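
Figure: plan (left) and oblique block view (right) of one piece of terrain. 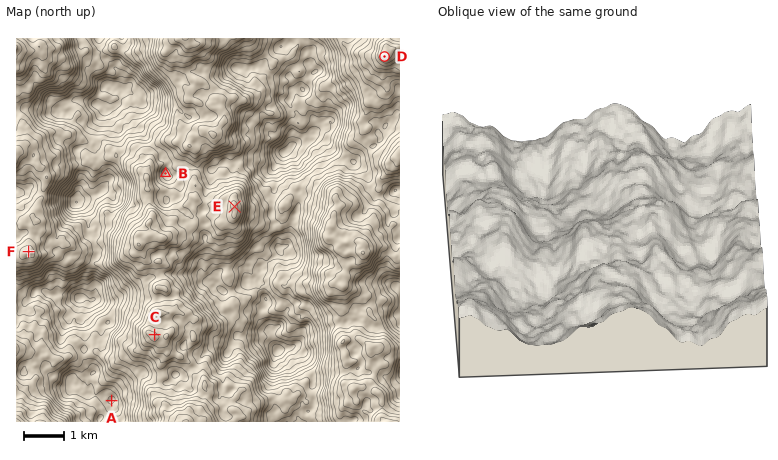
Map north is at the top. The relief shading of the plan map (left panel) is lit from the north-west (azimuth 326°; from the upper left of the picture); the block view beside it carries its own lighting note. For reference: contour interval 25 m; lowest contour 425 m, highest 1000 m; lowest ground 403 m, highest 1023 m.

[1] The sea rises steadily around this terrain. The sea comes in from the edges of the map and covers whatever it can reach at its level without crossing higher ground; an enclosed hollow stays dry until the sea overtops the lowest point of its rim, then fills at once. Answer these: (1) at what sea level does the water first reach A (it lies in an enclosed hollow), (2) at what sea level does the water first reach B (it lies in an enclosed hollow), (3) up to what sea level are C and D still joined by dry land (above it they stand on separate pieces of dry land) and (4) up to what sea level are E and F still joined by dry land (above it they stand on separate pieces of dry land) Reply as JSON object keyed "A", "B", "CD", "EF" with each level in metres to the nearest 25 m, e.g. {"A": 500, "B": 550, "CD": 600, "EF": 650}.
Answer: {"A": 550, "B": 725, "CD": 650, "EF": 625}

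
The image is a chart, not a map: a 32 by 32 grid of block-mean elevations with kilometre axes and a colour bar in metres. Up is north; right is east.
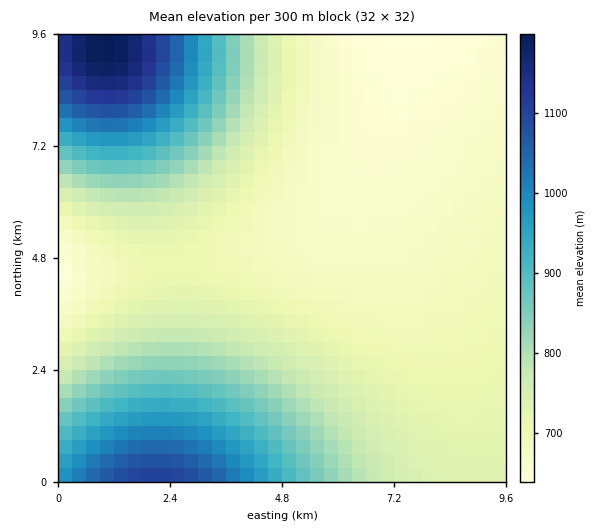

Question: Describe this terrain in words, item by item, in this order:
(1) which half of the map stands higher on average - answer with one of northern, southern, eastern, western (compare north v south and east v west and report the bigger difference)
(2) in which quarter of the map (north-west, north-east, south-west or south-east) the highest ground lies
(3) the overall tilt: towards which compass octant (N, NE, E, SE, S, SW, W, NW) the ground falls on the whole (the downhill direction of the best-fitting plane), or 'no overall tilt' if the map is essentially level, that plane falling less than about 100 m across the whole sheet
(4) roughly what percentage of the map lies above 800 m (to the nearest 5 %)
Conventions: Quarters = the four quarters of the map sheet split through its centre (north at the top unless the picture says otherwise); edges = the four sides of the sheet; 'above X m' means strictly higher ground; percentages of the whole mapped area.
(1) The western half stands higher on average than the eastern half.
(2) The highest ground is in the north-west quarter.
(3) The general tilt is down to the east (the land rises towards the west).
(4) About 30 % of the map lies above 800 m.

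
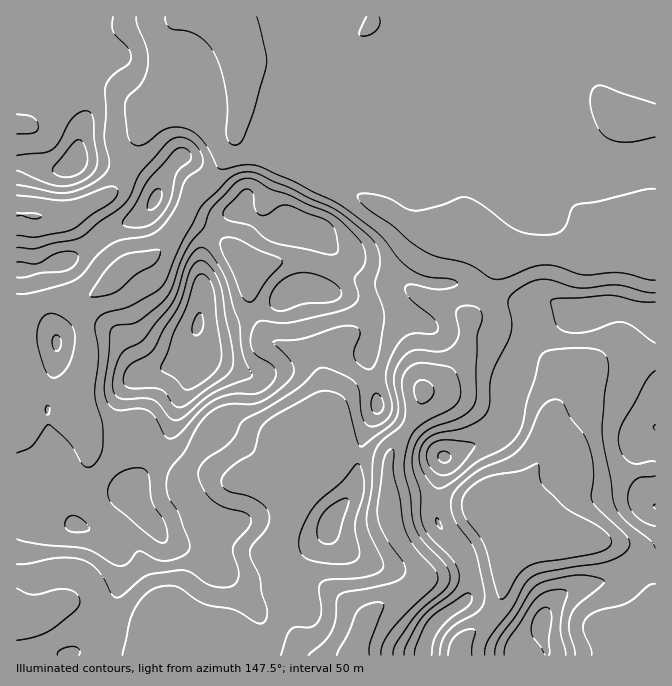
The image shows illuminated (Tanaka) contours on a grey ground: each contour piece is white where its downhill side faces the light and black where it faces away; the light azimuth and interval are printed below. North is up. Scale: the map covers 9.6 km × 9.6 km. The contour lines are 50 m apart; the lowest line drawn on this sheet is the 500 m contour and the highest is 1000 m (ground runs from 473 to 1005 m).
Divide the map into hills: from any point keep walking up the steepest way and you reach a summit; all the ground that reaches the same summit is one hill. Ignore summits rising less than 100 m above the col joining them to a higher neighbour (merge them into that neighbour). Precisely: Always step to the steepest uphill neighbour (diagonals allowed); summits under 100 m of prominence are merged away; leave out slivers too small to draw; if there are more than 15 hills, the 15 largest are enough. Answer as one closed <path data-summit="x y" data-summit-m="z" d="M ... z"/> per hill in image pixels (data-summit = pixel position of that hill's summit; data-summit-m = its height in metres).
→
<path data-summit="199 323" data-summit-m="1005" d="M655 16l-435 0 0 12-11-9-12-1-17 0-4 4-8 53 0 23 14 8 22 5 31 2 5-4 1 4-7 27-18 33-22 20-20 39-20 24-29 10-18 20-25 15-17-2-21 2-17 8-11 9 1 338 339-1 3-17 10-23 8-7 35-17 9-11 0-6-7-14-16-22-7-14-3-32 1-37 25-37 7-15 2-11 19-11 16-18 8-18 2-27 13-13 8-17 7-23 11-1 25-8 27 0 16 5 17 0 40-15 17-17 7-2z"/><path data-summit="444 457" data-summit-m="807" d="M655 228l-6 1-17 17-40 15-17 0-16-5-27 0-25 8-10 0-8 24-8 17-13 13-2 27-8 18-16 18-19 11-5 20-9 15-16 21-5 14 0 30 2 11 14-4 23-1 57 6 8 4 23 21 90 12 24 8 15 18 7 13 3 14 0 22 2-1z"/><path data-summit="542 622" data-summit-m="819" d="M427 498l-23 1-15 4 0 14 5 15 20 28 7 14 0 6-9 11-35 17-8 7-13 33 1 8 243 0 1-24 4-6 4-2 25 2 20-12 0-20-3-14-7-13-15-18-24-8-90-12-27-23z"/><path data-summit="75 162" data-summit-m="881" d="M219 16l-202 0-1 197 11 3 33 0 20-7 32-16 12-20 12-33 15-23 17-17 0-25 8-53 4-4 17 0 12 1 11 9z"/><path data-summit="155 198" data-summit-m="860" d="M170 99l-19 18-7 10-11 20-9 26-12 20-32 16-20 7-44-1 1 103 10-9 17-8 8-2 30 2 25-15 18-20 29-10 20-24 20-39 22-20 18-33 7-30-6 3-31-2-22-5z"/>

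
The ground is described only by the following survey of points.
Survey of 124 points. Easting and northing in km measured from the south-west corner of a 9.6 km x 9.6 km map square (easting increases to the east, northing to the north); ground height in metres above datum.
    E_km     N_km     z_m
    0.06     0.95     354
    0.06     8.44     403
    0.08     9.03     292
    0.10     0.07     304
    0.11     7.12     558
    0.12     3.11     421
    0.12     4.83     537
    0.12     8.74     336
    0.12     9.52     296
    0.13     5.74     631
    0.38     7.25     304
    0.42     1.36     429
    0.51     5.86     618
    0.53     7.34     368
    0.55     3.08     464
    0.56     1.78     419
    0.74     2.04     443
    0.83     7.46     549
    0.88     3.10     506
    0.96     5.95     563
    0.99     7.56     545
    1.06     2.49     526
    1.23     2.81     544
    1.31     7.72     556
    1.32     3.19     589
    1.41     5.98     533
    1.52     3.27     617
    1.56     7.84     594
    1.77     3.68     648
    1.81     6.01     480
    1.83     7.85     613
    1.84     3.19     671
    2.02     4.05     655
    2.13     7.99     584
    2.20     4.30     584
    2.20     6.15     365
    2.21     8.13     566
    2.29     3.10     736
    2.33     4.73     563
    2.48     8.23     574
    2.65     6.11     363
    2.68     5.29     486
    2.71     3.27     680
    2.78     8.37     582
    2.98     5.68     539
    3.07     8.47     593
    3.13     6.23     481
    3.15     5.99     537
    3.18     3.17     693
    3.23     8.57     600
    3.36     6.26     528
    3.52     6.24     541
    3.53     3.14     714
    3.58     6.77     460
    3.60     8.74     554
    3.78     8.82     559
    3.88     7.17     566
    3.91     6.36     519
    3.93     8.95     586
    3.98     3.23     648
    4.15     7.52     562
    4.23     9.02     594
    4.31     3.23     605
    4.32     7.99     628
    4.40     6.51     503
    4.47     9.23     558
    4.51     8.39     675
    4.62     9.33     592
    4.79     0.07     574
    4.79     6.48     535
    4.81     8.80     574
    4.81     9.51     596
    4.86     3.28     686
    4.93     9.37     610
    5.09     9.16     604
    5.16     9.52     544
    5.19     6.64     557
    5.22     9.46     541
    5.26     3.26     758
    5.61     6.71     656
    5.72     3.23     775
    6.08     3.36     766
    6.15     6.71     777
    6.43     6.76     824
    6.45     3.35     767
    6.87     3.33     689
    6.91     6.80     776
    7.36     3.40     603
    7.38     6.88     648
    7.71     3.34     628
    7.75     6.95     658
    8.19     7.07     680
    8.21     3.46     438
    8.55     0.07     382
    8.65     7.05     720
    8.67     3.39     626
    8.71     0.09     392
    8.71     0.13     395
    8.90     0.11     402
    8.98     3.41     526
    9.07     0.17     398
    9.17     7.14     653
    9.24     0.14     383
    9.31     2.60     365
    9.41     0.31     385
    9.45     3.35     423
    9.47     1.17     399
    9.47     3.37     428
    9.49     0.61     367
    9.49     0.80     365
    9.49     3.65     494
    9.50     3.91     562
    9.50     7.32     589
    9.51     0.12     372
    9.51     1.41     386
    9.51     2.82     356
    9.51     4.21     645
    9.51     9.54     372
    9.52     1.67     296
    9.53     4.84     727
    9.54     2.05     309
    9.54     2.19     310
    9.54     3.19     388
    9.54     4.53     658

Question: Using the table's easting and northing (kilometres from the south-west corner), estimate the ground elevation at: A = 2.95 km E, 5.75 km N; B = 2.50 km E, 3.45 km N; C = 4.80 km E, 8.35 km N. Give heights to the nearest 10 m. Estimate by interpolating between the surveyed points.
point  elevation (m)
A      540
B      640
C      620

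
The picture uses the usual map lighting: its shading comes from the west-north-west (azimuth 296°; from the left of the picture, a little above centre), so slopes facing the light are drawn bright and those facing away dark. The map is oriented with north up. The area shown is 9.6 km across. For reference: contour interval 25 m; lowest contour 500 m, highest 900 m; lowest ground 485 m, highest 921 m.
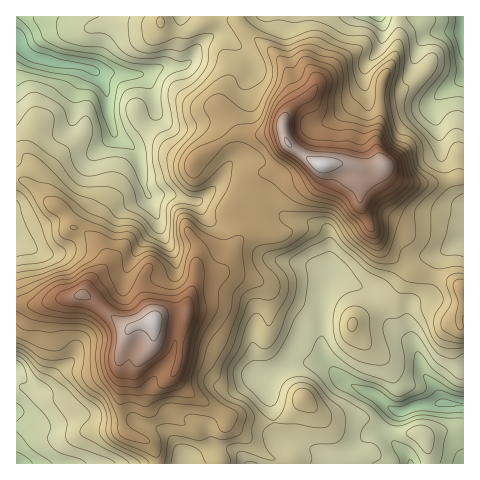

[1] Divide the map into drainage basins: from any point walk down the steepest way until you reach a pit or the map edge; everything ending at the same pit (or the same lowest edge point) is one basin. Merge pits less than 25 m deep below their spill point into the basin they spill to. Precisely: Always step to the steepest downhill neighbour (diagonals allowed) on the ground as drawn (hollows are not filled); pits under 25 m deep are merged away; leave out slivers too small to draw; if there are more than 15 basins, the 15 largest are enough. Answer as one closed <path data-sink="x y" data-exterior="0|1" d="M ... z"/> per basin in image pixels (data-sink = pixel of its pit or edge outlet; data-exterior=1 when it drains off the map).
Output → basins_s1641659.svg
<path data-sink="17 40" data-exterior="1" d="M237 16l-221 1 0 163 12 3 21 20 12 5 12 19 10 4 16 13 7 12 0 7-15 17-9 14 45 34 26-5 6-7 6-2 21-1 0-7 10-32 22-1 8-7 5-9 10-25-6-22 7-7 7-18 9-10 20-5 12-18 1-5-7-11-1-14 5-11 13-12-6-8-6-17-8-14-40-34z"/><path data-sink="446 403" data-exterior="0" d="M292 147l-14 23-20 5-9 10-7 18-7 7 6 22-15 34-8 7-22 1-10 32-5 33-2 21-5 14 1 4 15 16 39 22 45 6 16-7 15-16 13 14 8 4 38 1 18 10 15 4 17 0 13 4 19-6 17 0 1-103-5-2 3-37-14-8-36-10-24-16-8-8-19-38-1-23-3-5-1-11-3-4-34-1z"/><path data-sink="17 463" data-exterior="1" d="M84 295l-24 3-19 6-25 1 0 158 141 1-1-11-5-8-10-7-14-4-5-8 0-50-2-22 10-26-8-4z"/><path data-sink="463 17" data-exterior="1" d="M463 16l-64 1 0 25-3 10-15 32-5 64 3 10 8 14 13 8 9 3 28 0 27-7z"/><path data-sink="378 17" data-exterior="1" d="M398 16l-90 1 3 19-3 28 9 19-6 11-16 10-11 14-1 13 7 15 29 18 55 2 8-2-6-16 0-14 4-14 0-26 2-14 12-21 5-17z"/><path data-sink="186 463" data-exterior="1" d="M182 312l-21 3-8 8-17 2-9 8-7 21 2 22 0 50 5 8 14 4 10 7 5 8 2 11 62 0 0-4-6-11 0-8 11-15 2-10-37-22-16-18 5-16 2-21 5-25z"/><path data-sink="463 239" data-exterior="1" d="M383 164l-9 2-21 0 4 14 3 5 1 23 19 38 8 8 24 16 36 10 15 9 1-111-5-1-22 6-28 0-16-6-6-5z"/><path data-sink="411 463" data-exterior="1" d="M305 399l-15 16-11 6-16 1-35-7-1 8 36 31 11 5 11 0 2 5 142-1-1-15-5-13-31-4-28-13-35 0-11-5z"/><path data-sink="17 241" data-exterior="1" d="M24 180l-8 1 0 123 25 0 19-6 22-3 9-15 15-17 0-7-4-7-15-16-14-6-12-19-12-5z"/><path data-sink="250 463" data-exterior="1" d="M227 420l-2 6-11 15 0 8 7 15 66-1-2-4-11 0-11-5-21-20-10-6z"/><path data-sink="463 463" data-exterior="1" d="M463 430l-17 0-21 6 4 27 34 1z"/>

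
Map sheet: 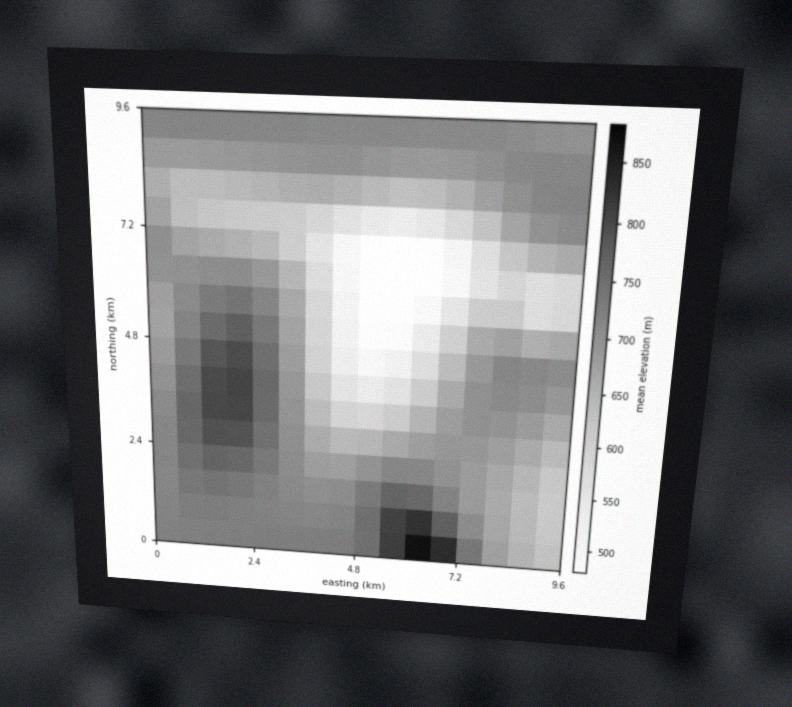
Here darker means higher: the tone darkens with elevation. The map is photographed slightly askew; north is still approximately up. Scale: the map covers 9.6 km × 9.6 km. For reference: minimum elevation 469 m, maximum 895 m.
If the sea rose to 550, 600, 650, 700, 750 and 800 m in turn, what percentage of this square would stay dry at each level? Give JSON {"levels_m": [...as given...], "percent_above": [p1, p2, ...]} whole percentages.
{"levels_m": [550, 600, 650, 700, 750, 800], "percent_above": [93, 85, 71, 49, 15, 5]}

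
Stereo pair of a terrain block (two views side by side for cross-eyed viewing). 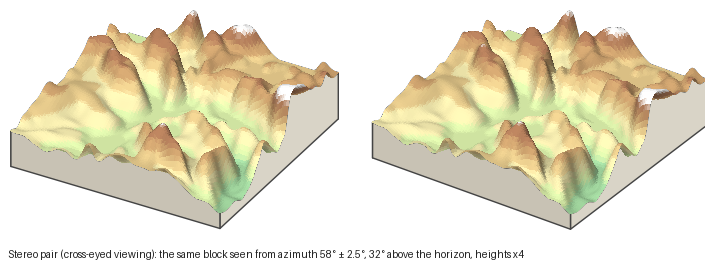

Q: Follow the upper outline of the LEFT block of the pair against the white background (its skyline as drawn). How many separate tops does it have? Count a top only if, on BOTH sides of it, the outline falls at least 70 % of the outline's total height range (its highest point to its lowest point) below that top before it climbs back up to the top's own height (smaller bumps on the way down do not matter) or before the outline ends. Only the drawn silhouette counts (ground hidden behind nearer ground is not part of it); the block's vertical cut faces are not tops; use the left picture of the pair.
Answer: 0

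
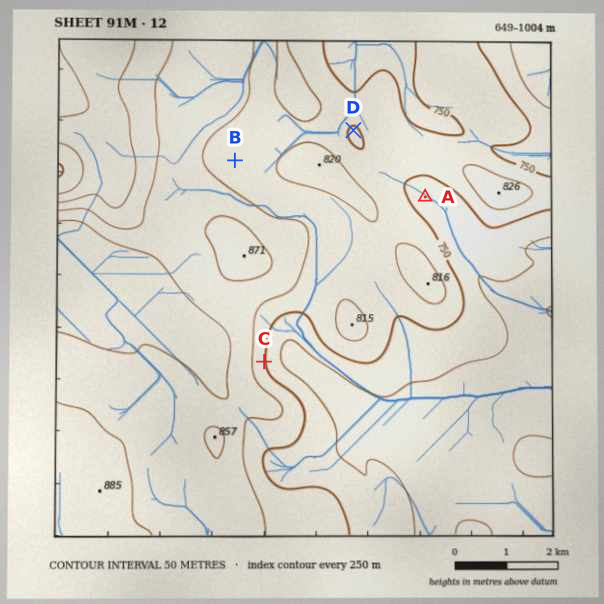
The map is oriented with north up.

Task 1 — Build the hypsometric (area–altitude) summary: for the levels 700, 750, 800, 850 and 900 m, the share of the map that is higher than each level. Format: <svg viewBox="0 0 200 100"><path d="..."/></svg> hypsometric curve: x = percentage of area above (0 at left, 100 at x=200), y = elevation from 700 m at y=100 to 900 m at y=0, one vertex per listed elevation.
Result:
<svg viewBox="0 0 200 100"><path d="M170 100l-32-25-63-25-51-25-15-25"/></svg>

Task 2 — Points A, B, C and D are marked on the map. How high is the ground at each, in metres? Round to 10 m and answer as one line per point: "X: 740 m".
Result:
A: 730 m
B: 780 m
C: 760 m
D: 750 m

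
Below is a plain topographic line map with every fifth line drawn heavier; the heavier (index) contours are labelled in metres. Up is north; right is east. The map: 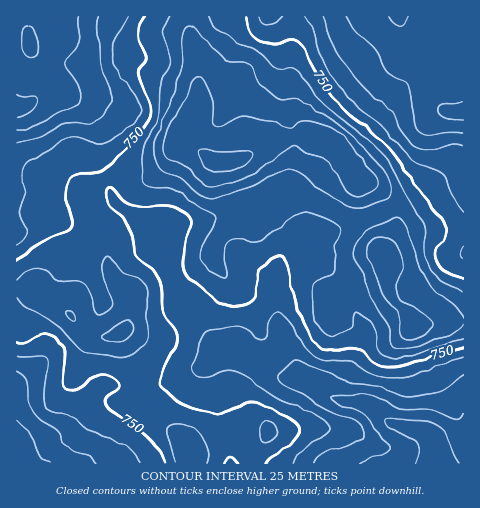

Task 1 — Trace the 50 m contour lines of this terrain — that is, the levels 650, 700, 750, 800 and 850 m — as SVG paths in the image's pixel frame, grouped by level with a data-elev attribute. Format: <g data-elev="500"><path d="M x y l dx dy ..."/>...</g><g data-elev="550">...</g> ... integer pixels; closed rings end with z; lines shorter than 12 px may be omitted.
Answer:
<g data-elev="650"><path d="M415 463l4-11-2-8-5-5-21-11-4-5-1-5 19 2 20 0 10 3 11 11 13 29"/><path d="M463 121l-20-4-4-2-1-4 1-3 2-3 22-3"/><path d="M17 95l17 2 3 1 1 3-2 4-5 6-14 6"/><path d="M408 17l-5 7-4 2-4-2-6-7"/></g><g data-elev="700"><path d="M314 463l5-6 7-5 33-11 4-4 1-6-3-6-5-5-24-7-23-15-28-16-2-4 0-3 14-13 4-2 4 1 46 21 28 4 32 10 35-5 21-15"/><path d="M17 372l5 3 4 4 3 24 6 11 21 16 6 12 4 5 21 8 9 8"/><path d="M463 145l-11 0-27 5-7-2-7-4-9-12-12-22-27-22-25-33-5-9-10-29"/><path d="M99 17l-2 10 4 37 10 31-1 7-6 13-4 4-5 3-31 2-24 14-23 6"/></g><g data-elev="750"><path d="M223 463l5-4 3-1 8 5"/><path d="M266 463l6-7 18-11 7-8 3-9-6-7-23-13-18-5-8 1-21 9-15-1-29-9-12-8-6-7-2-6 2-7 14-28 1-7 0-6-14-21-1-26-3-9-5-7-16-13-10-34-5-7-15-14-2-9 3-6 4 1 11 12 8 5 11 1 26-2 10 3 9 7 3 5 0 4-8 28-1 10 1 8 6 9 32 25 16 2 8-1 5-3 5-8 3-18 3-7 11-10 9-3 5 6 7 30 13 37 8 13 7 6 9 2 20-2 8 0 5 3 13 13 7 3 8 1 11-2 61-19"/><path d="M17 342l8 1 11-8 5-1 8 1 9 6 5 6 1 6-2 29 1 5 3 3 11-2 17-10 5-3 9 1 7 5 3 3 1 4-13 10-1 4 1 4 6 6 22 14 16 13 8 10 7 14"/><path d="M463 278l-16-4-5-4-4-6-3-7 0-6 11-16 0-10-19-26-15-18-19-30-56-49-17-24-15-28-6-8-8-3-13 5-6 0-14-4-8-7-4-16"/><path d="M144 17l-5 9-1 8 1 7 8 18-7 10-1 5 12 30 0 8-2 8-27 33-16 15-7 3-25 5-5 3-2 6-1 10 6 26-1 7-5 3-23 10-26 20"/></g><g data-elev="800"><path d="M111 342l9 0 9-5 5-8-2-7-3-1-5 0-23 14 2 4z"/><path d="M73 321l2 0 1-1-2-6-3-3-3 0-1 4z"/><path d="M463 318l-7-12-19-14-12-14-8-16-10-34-7-9-5-1-20 8-10 6-6 6-5 10 1 9 9 18 8 26 16 24 3 17 2 5 10 2 14-2 34-13 8-5 4-5"/><path d="M354 209l11-1 21-9 4-3 1-7-2-8-5-10-6-8-27-29-11-9-41-25-6-2-12 1-8-4-14-12-6-15-3-4-5-2-17 0-34-34-5-2-3 2-3 5-2 6 2 21-1 8-8 28-20 48 1 14 5 11 6 4 15 6 18 16 10 4 8-2 35-11 27-15 12-1 13 6 20 17 22 13z"/></g><g data-elev="850"><path d="M211 172l11 1 17-5 11-8 2-3 0-4-7-2-20 1-25-2-2 4 4 8 4 6z"/></g>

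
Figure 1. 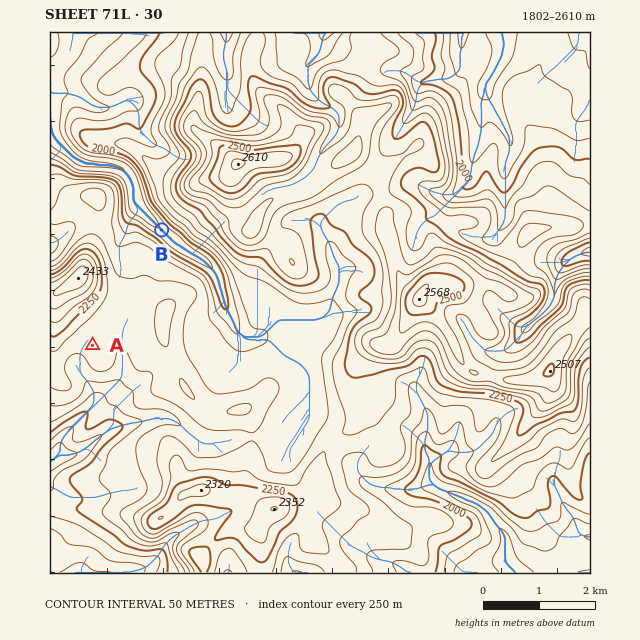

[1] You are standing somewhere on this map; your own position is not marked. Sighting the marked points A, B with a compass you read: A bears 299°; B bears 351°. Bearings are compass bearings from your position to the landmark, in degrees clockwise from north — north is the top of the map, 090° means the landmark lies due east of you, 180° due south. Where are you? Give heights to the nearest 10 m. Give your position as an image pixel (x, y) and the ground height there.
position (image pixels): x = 188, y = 398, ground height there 2200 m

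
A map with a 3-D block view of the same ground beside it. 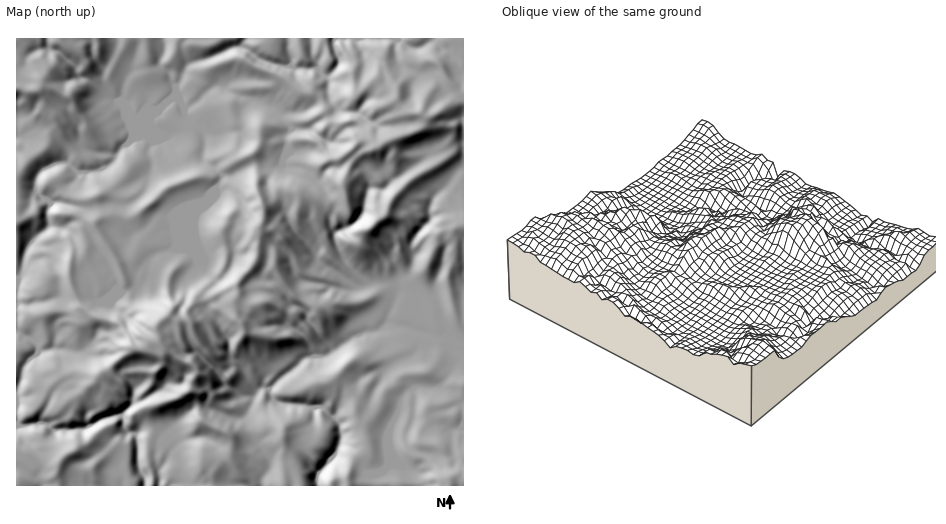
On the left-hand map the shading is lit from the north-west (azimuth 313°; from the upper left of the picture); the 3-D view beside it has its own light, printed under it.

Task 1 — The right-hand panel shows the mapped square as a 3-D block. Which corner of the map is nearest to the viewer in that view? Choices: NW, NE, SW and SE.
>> NW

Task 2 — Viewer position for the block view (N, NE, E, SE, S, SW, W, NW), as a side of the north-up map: NW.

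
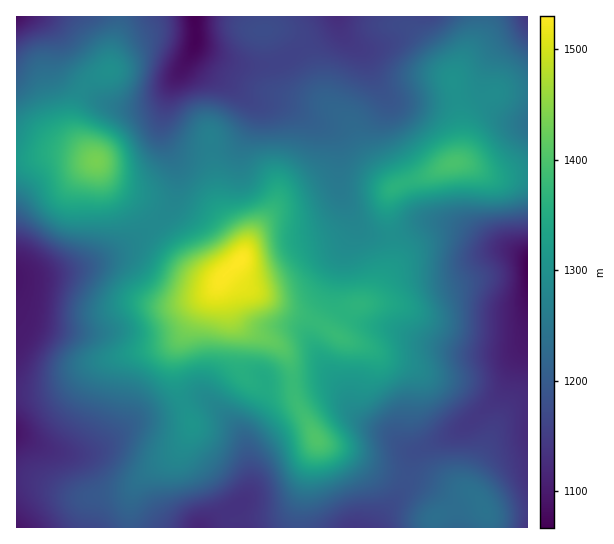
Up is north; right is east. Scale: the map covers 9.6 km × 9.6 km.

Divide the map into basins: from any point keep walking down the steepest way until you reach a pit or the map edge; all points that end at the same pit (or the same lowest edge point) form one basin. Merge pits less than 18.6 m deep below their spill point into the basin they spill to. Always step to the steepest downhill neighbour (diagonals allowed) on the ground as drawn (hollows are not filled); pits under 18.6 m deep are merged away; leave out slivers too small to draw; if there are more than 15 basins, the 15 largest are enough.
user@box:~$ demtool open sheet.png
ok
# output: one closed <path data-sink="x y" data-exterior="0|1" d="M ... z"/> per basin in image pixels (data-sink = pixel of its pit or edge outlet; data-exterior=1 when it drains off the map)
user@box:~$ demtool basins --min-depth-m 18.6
<path data-sink="195 17" data-exterior="1" d="M266 16l-147 0 0 11-8 30 0 12-2 3-18 8-10 11-8 22 0 14 6 14 18 21 10 19 40 34 46 54 17 10 9 1 12-12 0 3 4 6 16 14 42 22 28 11 12 8 8-15 9-9 17-5 9-9 13-25 3-8 0-23-4-17 0-23 7-11-14-12-14-18-16-32-26-23-13-39-11-20-7-7-11-5-18 0 2-5z"/><path data-sink="527 266" data-exterior="1" d="M463 163l-17 2-20 11-23 7-12 8-3 7 0 23 4 17 0 23-3 8-13 25-9 9-17 5-14 17-2 8-13-9-28-11-42-22-16-14-5-8-7 8-2 6 11 18 3 12 5 9 13 10 25 12 9 10 4 9 5 38 19 36 6 6 22 8 36 20 46 12 26 13 18-4 10 7-1 2-7 0-34 15-4 3 1 9 93 0 1-353-37 1z"/><path data-sink="17 279" data-exterior="1" d="M59 155l-43 4 1 234 33-2 20-10 27-18 65-16 12-6 9-7 17-29 20-23-1-2-16-4-10-7-46-54-40-34-10-20z"/><path data-sink="199 527" data-exterior="1" d="M221 283l-25 28-16 28-5 15 2 32 15 36-1 9-10 16-10 10-21 14-14 14-4 8-3 14 1 21 169-1 0-14 4-20 14-54-18-32-4-10-2-18-2 2-5 2-27 1-14-7-4-10 0-33-9-17-3-15z"/><path data-sink="17 433" data-exterior="1" d="M181 336l-19 11-65 16-27 18-16 8-20 4-17 0-1 85 18 2 40 16 15 1 38-6 18-16 26-18 10-10 11-20 0-5-15-36-2-16 0-16z"/><path data-sink="338 17" data-exterior="1" d="M405 16l-138 0 0 10-3 4 19 1 11 5 7 7 11 20 13 39 26 23 16 32 26 30 33-11 29-13 6-12-1-36-7-34-28-38-20-20z"/><path data-sink="17 17" data-exterior="1" d="M118 16l-102 1 1 142 42-4 27 5 9-1-10-9-9-15-3-8 0-14 11-26 7-7 18-8 2-3 1-20 7-22z"/><path data-sink="355 527" data-exterior="1" d="M318 440l-9 23-6 30-4 20 0 15 134 0 0-9 4-3 34-15 8 0-10-9-18 4-26-13-46-12-30-18-23-8z"/><path data-sink="527 17" data-exterior="1" d="M527 16l-46 1-1 16-27 46 7 36 2 37 3-35 10-13 23-12 30-1z"/><path data-sink="17 527" data-exterior="1" d="M26 479l-10 0 1 49 112-1 0-20 6-23-12 8-41 5z"/>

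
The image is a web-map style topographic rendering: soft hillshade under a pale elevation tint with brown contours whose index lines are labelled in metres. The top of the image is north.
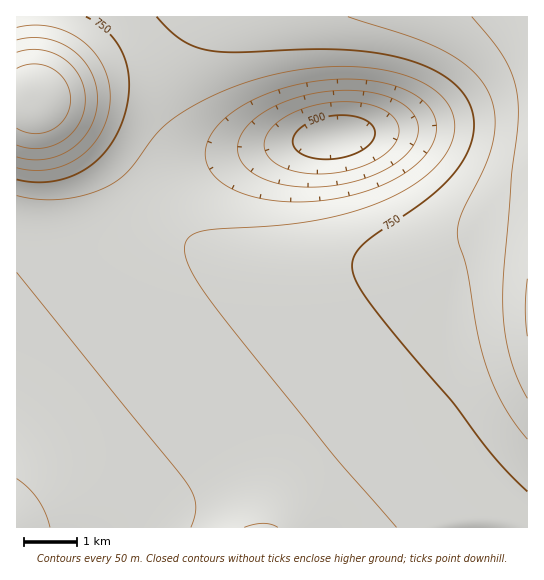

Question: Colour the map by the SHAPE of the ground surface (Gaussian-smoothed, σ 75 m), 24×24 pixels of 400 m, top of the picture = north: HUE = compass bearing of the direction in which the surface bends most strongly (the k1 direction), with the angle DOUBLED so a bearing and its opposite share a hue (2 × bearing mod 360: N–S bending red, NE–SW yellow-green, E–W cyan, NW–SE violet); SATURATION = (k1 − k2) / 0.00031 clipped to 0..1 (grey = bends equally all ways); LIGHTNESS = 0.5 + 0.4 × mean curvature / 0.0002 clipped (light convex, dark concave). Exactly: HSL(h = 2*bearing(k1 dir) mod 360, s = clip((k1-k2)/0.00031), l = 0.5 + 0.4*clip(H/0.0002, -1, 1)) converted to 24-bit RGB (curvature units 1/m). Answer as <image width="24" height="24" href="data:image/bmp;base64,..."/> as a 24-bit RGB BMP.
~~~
<image width="24" height="24" href="data:image/bmp;base64,Qk32BgAAAAAAADYAAAAoAAAAGAAAABgAAAABABgAAAAAAMAGAAATCwAAEwsAAAAAAAAAAAAArVCmk0+egVeTe2OLem6GeHaBc4F/XYZuP4xMRJUtl60uxHg2uURXnVaMgWeLenWDfXyAf3+Ag36Em3eyp4HtlI79gKHxc6S+o0+CmFONjlyPg2eJf3GEfniCe3yAdYF7ZoVsW4tVdJJPmo9TnGlbkmZ2iHCFf3iCf32AgH+AgH9/gH9/gH9/gH9/gXt9h11pmVNskVp7i2ODhm2FgnWDgHqBf32AfX9/eIF6cYNwdYZqhYlpi31siXFxhXd+gnuBgH6AgH+AgH9/gH9/gH9/gHx+h1t1jUxnkVtkjGNzh2t8hHOAgniBgXyBgH6Af39/foB+fIB8e4F4f4N2g4F3g3x5gnt8gX1/gH6AgH9/gH9/gH9/gH5/hmSBjEx7kk52imZmh2xyhHJ6gnd+gXt/gH2AgH+AgH+Af39/f4B/foB+f4B9gYF8gX99gH59gH5/gH9/gH9/gH9/gH9/gXeCiE+KkE2Ll1KHhnJvhHR1gnh7gXt+gH1/gH5/gH+AgH+AgH+Af39/f39/f39/gH9/gH9/gH9/gH9/gH9/gH9/gH9/gH5/fGSGfkuNjE+Um1eZg3l3gnl5gXt8gH1+gH5/gH9/gH+AgH+AgH+AgH+AgH+AgH9/gH9/gH9/gH9/gH9/gH9/gH9/gH5/gH2Ab1WIckyPgFKXkFuegX17gH19gH5+gH5/gH9/gH+AgH+AgH+AgH+AgH+AgH+AgH+AgH+AgH+AgH+AgH+AgH9/gH5/gH5/fnqBYU6JZU2RcVSYgV+fgH9+gH5+gH9/gH9/gH9/gH+AgH+AgH+AgH+AgH+AgH+AgH+AgH+AgH+AgH+AgH+AgH6AgH6AgH5/e3iBU0yKV02RYlWYcWGegH9/gH9/gH9/gH+Af3+Af3+Af3+Af3+Af3+Af3+Af3+Af3+AgH+BgH+BgH+BgH6BgH6BgX6AgX6Ae3iCTVGJTVKQVVmXYmSdgH9/gH9/f3+Af3+Af4CAf4CAf4CBf4CBf3+Cf3+Cfn+Dfn6Df36Ef36Ef36EgH6DgH6DgX2Cgn2CfnqCUF6ITF+OVGeUYXOZf4CAf4CAf4CAf4CAf4CBf4GCfoGDfoGEfYGGfYGJfH+LfH6MfHyOfXuOfnuOgHuNgXuLgnyJg3uHg3uGWWmIS2mNU3KRX32UgIB+f4B+f4B/f4GBfoODfoSFfYWIfIeMe4eReYaWeIScd4Cgd3ykd3amfHamgHakhHehh3eciHiXiXiSZ2mNTG6MUXeNXICNhINvf4RweoR0eYR6fIaBfImHeo+OeJSWdpafdJWpcpKzcYu8coLDcnfIeXLKhHLJjHLEknK8lXKzlnKpj3CfVWmQUnSLXHuGkIg3e5A5ZY9HYI1cbY10dY+BdZaJcaCUbaularO4aK3EZ6LPaZLYa3/eb27jhm/kmHDhpW/crG7Srm3GrGy5i2KnV2aLXGyBnIoAbp0AOJoKIpkiRpdYYpdwapx0ZaZ2XLF+U7yNTMSlScrFS7DOT4vRVWXVcVnall3fs2DhxmLezmPXzGPLv2K7jVuiXluB8dEAjukAHMMAAKUjGJ1SR5hmZJxdaqlVWbFFQbM1KqwrJZ8zJ49AMIBRPnZpTkx3i0mPr0Gaxz6dzUecylGawlibt1qijFeZ4N3HyeC6aOZ6AOJ6AaaDMZF+Zo9bkKVPjq06e6YlYJIVQnIKKUwFGi8EHCwHISoJODcPWEQYfUognEoqr0k3skdHqFhuoF6c3uPt6eDr4OvnXuLmAI7BIWSRYX+Co4lXsZBArJErl4cZcm8MPUIEKjIBJzMAJjMAJjMAKDIBQkoFc3UPk4shno84l4lThYZrwNHW69ze6ubhoLPgACjcERqecFKQpGJotl1VwE9Bt0gzoEcqfUcjWUUdOzwUIi0MGi0IHz4HLFsJQXwQV5QdZ6AwaZ9FVplVzcLY3u3i4+rhtZnhSADWPwmlfkefp2mQtmiNw2GTzFibzk6kx0artEWwfU6VTVmCP4R/MY5lKptTKKhGLrFBOLNERK9QS6tf397t3+rs6Nnl6kTtjgC0cxKgik+dn2+arHKivG+0ymzKymrWwGferGThj2HgalzcV2/YUZHUTLPRSszKS8asT76WUraHU6982eDD3cOv6E9pywBznwCEli2XjWKRkneSmniconaoqHO2qnLEqHHQoHLaknHfgHDhbnLga4TcaJXVZqTMZK/CZLW3ZK2iY6WO1eoA2nwAsRQAmwAnlCBejVN/h3SGhnyIiXyMjXqTkHmcknemkXWwjnS5iHTAf3PEdHLFcXvDcYW+cI63cJWvcJmmcJ2eb5iO"/>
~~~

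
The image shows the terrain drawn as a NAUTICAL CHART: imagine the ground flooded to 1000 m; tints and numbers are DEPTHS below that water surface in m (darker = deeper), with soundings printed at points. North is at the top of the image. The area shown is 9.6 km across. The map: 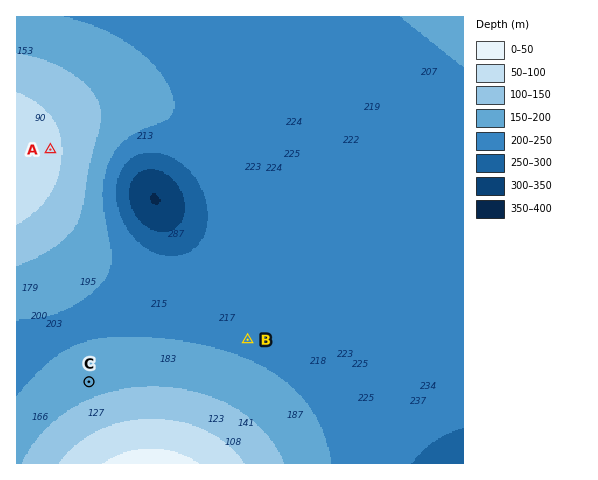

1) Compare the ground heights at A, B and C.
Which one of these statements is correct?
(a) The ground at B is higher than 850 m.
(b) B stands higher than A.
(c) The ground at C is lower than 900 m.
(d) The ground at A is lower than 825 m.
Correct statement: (c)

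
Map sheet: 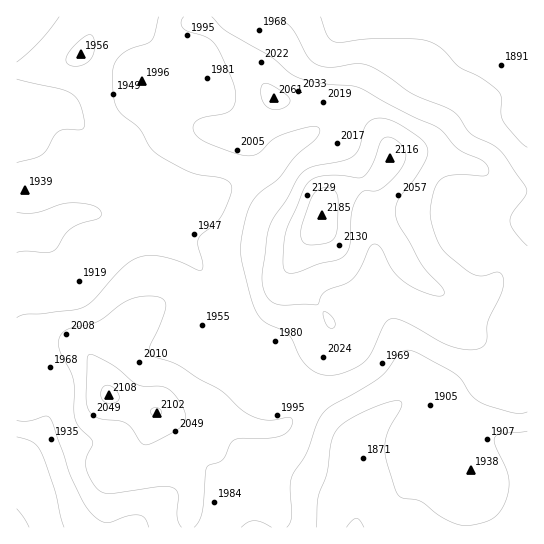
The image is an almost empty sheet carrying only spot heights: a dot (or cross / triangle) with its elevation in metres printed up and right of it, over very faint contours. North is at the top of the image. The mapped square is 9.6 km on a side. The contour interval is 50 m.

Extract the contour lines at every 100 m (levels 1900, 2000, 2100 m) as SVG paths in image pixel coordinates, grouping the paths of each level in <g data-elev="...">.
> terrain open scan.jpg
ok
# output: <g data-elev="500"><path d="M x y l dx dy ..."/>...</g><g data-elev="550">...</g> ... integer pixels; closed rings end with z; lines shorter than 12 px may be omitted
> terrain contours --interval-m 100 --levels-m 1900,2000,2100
<g data-elev="1900"><path d="M316 527l2-29 9-25 6-36 4-7 5-6 23-13 25-9 8-1 3 1 0 7-14 24-2 13 1 15 11 32 5 5 19 3 21 16 20 8 11 0 14-4 8-4 6-6 6-15 2-15-3-12-11-24-1-7 2-3 5-1 26-3"/><path d="M17 437l15 5 9 9 14 39 9 37"/><path d="M17 212l18 1 26-9 13-1 20 3 6 4 1 4-3 5-17 4-11 6-6 6-7 13-4 3-7 2-20-2-9 1"/><path d="M527 147l-9-8-15-18-2-8 0-15-3-7-17-13-22-11-14-16-8-6-12-5-15-1-37 0-38 3-4-2-4-4-6-19"/><path d="M17 79l42 10 13 5 5 4 3 7 5 20-2 3-2 2-15-1-7 2-4 4-8 14-5 6-7 3-18 5"/><path d="M59 17l-20 25-22 20"/></g><g data-elev="2000"><path d="M194 527l5-6 3-8 3-40 2-7 16-7 7-15 4-4 7-2 22 1 16-3 10-5 3-5 1-5-2-3-2-1-20 3-18-4-10-7-23-20-19-10-22-15-25-9-3-4 0-4 14-30 3-14-3-4-5-2-19 0-16 6-26 19-31 8-6 7-1 10 14 32 1 32 2 10 3 6 11 11 3 4-6 15-1 8 2 9 6 11 7 6 8 3 50-7 14 1 3 2 2 4-1 23 5 10"/><path d="M184 17l-3 6 3 6 23 9 9 8 15 32 4 13 0 12-5 8-7 3-21 4-7 4-2 4 0 4 6 8 9 5 21 8 13 4 8 1 9-3 14-13 11-6 27-7 7 0 2 3-3 8-22 18-16 22-22 18-6 7-4 10-6 26 0 18 11 44 4 10 5 7 6 6 20 9 5 6 7 16 6 9 9 7 11 4 17-2 12-4 9-6 8-10 14-29 6-5 14 3 36 20 13 5 17 3 7-1 5-3 4-7 1-18 14-31 2-7-1-6-5-5-15 4-9-1-26-20-6-6-5-10-5-16-2-10 4-22 7-12 5-3 8-1 32 1 3-5-3-7-6-5-22-10-15-17-6-5-29-13-46-25-11-3-36-4-21-6-24-20-44-25-14-14"/></g><g data-elev="2100"><path d="M153 415l6 1 3-3-1-3-4-2-5 1-2 2z"/><path d="M108 403l8-1 3-5-4-8-8-4-4 2-2 7 2 7z"/><path d="M287 273l10 0 22-9 18-4 9-6 4-10 1-29 4-14 8-10 12 0 7-3 17-17 6-9 1-7-2-6-5-7-9-5-4 0-4 2-11 27-5 8-4 3-23-2-14 1-11 2-7 5-4 8-18 43-2 29 1 7z"/></g>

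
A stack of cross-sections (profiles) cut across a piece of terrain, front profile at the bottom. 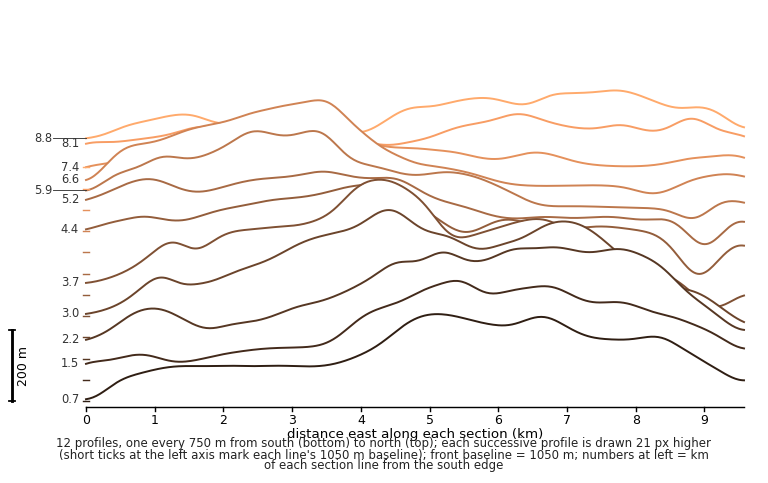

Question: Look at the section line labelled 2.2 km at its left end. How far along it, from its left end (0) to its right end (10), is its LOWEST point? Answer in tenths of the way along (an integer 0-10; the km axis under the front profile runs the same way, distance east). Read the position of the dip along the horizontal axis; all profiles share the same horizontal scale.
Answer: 0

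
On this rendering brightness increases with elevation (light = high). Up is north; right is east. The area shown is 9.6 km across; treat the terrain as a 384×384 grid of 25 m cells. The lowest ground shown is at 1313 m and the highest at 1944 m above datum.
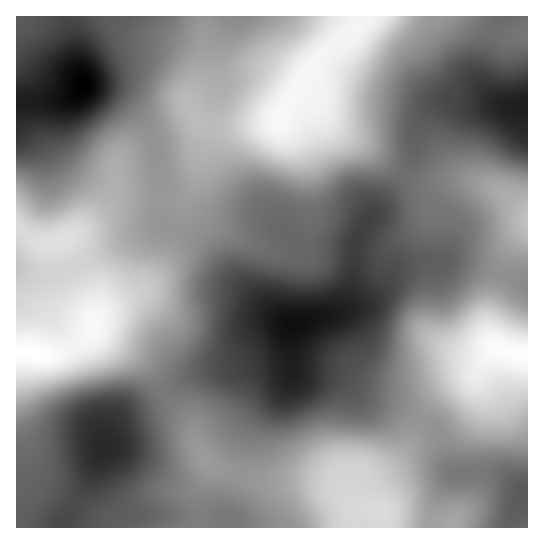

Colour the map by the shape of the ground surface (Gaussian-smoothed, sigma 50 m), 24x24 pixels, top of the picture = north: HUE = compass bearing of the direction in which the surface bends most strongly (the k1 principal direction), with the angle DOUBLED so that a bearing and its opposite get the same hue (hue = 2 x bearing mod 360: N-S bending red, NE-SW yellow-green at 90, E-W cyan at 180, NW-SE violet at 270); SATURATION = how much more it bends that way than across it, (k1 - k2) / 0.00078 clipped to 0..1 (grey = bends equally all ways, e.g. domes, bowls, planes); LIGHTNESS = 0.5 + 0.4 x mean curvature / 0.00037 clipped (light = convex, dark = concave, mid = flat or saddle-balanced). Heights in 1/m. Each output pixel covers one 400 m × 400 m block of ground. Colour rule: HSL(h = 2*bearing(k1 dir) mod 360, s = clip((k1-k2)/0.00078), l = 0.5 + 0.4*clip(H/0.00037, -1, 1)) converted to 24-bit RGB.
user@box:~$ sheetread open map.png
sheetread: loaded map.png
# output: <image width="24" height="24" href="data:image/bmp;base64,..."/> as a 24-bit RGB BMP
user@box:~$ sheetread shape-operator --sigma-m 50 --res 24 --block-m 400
<image width="24" height="24" href="data:image/bmp;base64,Qk32BgAAAAAAADYAAAAoAAAAGAAAABgAAAABABgAAAAAAMAGAAATCwAAEwsAAAAAAAAAAAAAr45uiE5dIHN8ga+uqIN/cF43Wlkehm8iycA0aFQ4Rygoi5NAfT5HSjBlduRYwrx+eXGy7PHVUk3HAEKc7tLb6LjNHmOKHW1tn4GEsJChI9fFJ4yxpmzCyWDptY7bkojEwnRfgkdnU4use6m7VT+5bHnGsduydKyGYrR8xNWe1JSqA1FrSriX85Or2UG5HSlElJdxnLyEZb6MEkBRRnmBhESew1B1xype052ElcnbZqbfZXzJQz3SipTLz8C4sIqxkceifr5wwJdfTiVCJSYNhXgFpisIORQZg6Znn9GBXZVfIiNCIzAgJxoYj1AusZBr2PbVcrbAVWiZUnGpQnbMdZ3Q19vr1dz21dHz117j6V6Rqhuyoi2VoWUrd00sTqiGUrMhktg1Vl07PitPRz5jLylahLBth9mb1OeqYoB8VJyJLeHLHGbjcn66ltZ2c5o9iRwysgo122ZUgxxspRh30H6EpLO9d8ammcUhXnYGKioJGiYNFSUOHTw8hOZvZ92Zu9Gxh47DhaS7MbA9DCUndoJG5Wsrdz0dKBATpnEywSIllBdPgThQwuGRk8GwsXeP4Fho0DIdfFInMlUdCC0IAFodQP86FrszYcg4eXNBl1w3uoE5ERwiGSIRq3oUpGY8TDV6s2prlkeGzkfBoKTQ6O/cak+Ko0BSyK7y4M793cz/yLL3j8/wXP/zPN+kZZc0OGsXT1ovc5RPt6tuLiV0KCRqqLuHi7CEJE+RylG7p0SFgKN2mci44qOkzEDKj5LRxcryrabq6FD/99T02eDsVrvDOjFluX9kUMBaIaKUW6Cio7CIIB+AKF+3kcHOy6vTNCGZdxmS04WUtvHme4vl16TQ1uv1yuL/mnFEdi44l0mY3s/E5r7Du0m1NzlzhdWru9jVN1yFN2pIjXQ5KB4WID8QL10OV2kgYyd3Dxun2fLfrPj2PgbU8drd1vXbMLLFlI9ja3OXWpKoyL6q1bO330fut6nYZtycYFWdrD2ock13XiIuZR0dbHIbIGYJIFUaJEAWAD0gs/9ojHAtERoo1/KW88dsMxsPnVhMfoVERIlMiLdtwJWIg1jK7Njk0HmJTzQwVE02YhYxZx01p1R8qMfQi9y1AmOPkG60F5dnWMQLf4wxHTc33+gAsFcAcC4WpHUurbpYUJMyJLsRSqhBT3+Gt2ht8Gmk20m0cydxVDGklMnvtdn3sL3l6dfkABWKemPGp1l4XZg1eYMwGiklr5A+41E3oUMslv76xL/76MvulcqfOW07QV8xXGA3qUIwy0Z7jG3ViNftYqDChk19q3NN28ZcFTFGIW2S3H7MwHOXpal0Ln+OOXd/0meL33zKM//vCxqY98Dk77PTyEKwZ4R+SD1mnHFkmp5ziLRxWntYZ0tgcFBmqatjzbeEYlCoCi0vWzcx1q+Kt5KnekGHMC0/V69Di8zVhzqqDA8nhooz/S8jz0tSqHuSNjyUrVmYxoxjrq5OYmM+OyYjTicTvKwCdNsASkclNh0qHVM3i9RyrFV7iECdZHLApPXcbfXr7RfXVxqMb02T3Ets3r+Uj6lyOy1ykjp/1cCau2iCkilZPw8hkn4yrueK07tUIhIRIYYhEv+qJsrji3LDgpnix/L70Pv6hMT1bAwakJJKKjuf1YPW8t3ZxoqvMRplpEaMy7yDtEuWywaqs1bR2vHpo9Lb1G/Ll6fuzP/8Lv/zDCdKXJ9waMucdtF6Z9s8MTcZTqR5dtKyCUmqe2/V89HT72Ofaw58sZVQsc2SOyLUrF/32tvx3OzllmTJtq7UtO7fms/NZEqRCiJIY82GSLVfcMJOq0c1RxcoaZodUnkLBC8UEDE2+0c47UZtzQ3Oxt+5lc6eGz2ERmDL48fi466zdFmc2du2pM58bW1SjlFhHFNfRoozh3cqbIcTKBsLX1AmV5sTYMsmFVEnDSQmfHIAxbweWWPB7efeuo+ONT9vKV1Pa5ZO7Y+YuHiCz9CL2otgYmdEeXZTTjJERlQlVqc8lS5HbA0QWXIRi8ezmaU+JxEZEwgrSvkiTdU2I3xEz8FVzZB4XkKdSU+vS62WbWq+8brIwIFm4m1PtaFQP0Jpdjl7fbRoOWAwOhYvvnCLwqWntWBwv2yRRRuJBjiPj/OufLOtSZucXKhOzbtoQZqKNIO0kJG4QZ243YTM+rPY65S+7a6aJVRSNm6gxoutbkqcIXPDjbXc3K/jsJe6nYq9ZhLfQZfidd+gU4+pb3yhclaV29qZZpx4JltRYIdJal1FSCsn6pZHz3uJ/r3O4oymAZ6lejvCu4/BOLvLJqO4jnvC"/>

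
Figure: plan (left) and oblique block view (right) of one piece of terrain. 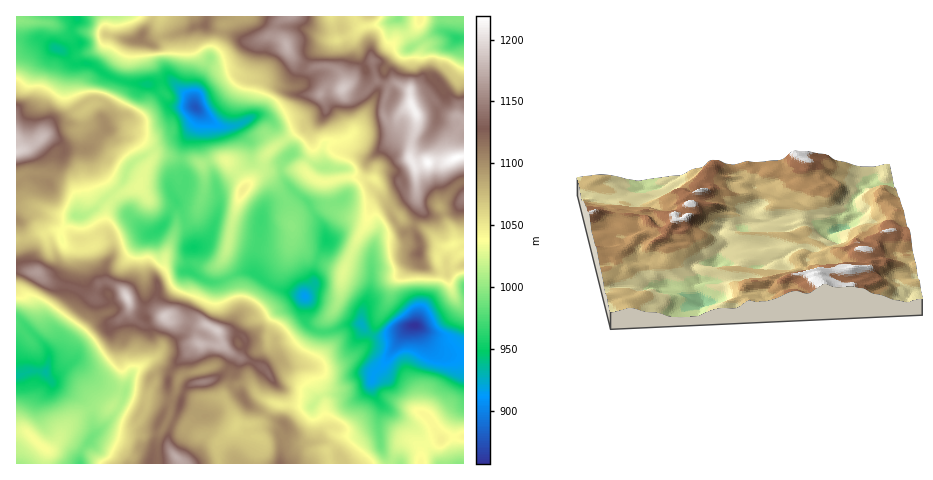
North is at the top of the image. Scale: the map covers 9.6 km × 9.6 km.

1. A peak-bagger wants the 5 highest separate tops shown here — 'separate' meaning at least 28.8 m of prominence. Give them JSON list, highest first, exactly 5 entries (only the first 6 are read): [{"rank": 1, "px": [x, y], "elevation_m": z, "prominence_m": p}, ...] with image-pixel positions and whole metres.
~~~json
[{"rank": 1, "px": [127, 298], "elevation_m": 1196, "prominence_m": 209}, {"rank": 2, "px": [217, 330], "elevation_m": 1191, "prominence_m": 57}, {"rank": 3, "px": [165, 316], "elevation_m": 1190, "prominence_m": 34}, {"rank": 4, "px": [343, 89], "elevation_m": 1189, "prominence_m": 43}, {"rank": 5, "px": [287, 46], "elevation_m": 1177, "prominence_m": 37}]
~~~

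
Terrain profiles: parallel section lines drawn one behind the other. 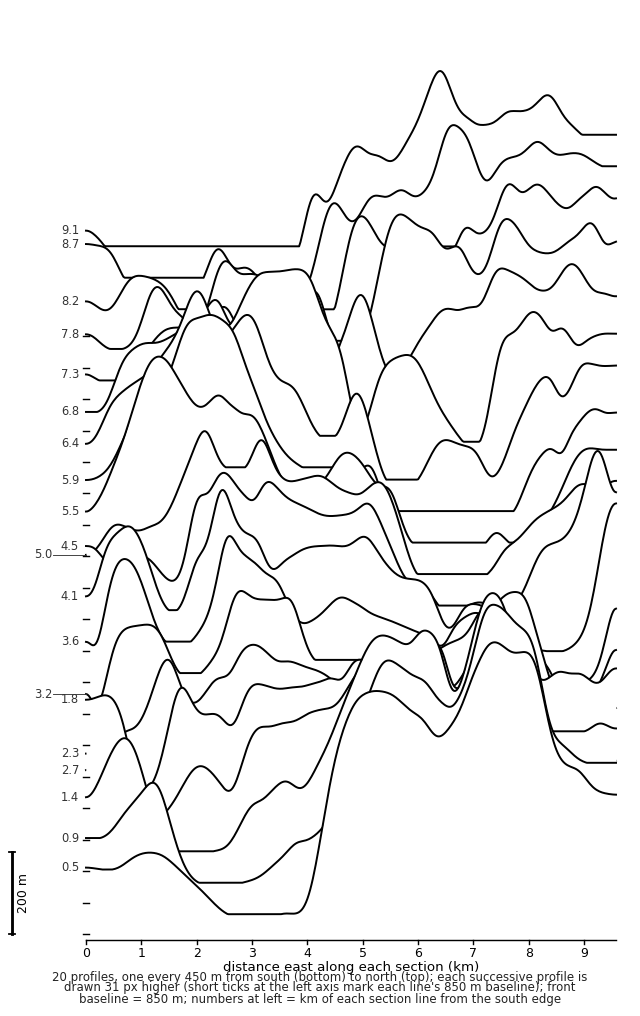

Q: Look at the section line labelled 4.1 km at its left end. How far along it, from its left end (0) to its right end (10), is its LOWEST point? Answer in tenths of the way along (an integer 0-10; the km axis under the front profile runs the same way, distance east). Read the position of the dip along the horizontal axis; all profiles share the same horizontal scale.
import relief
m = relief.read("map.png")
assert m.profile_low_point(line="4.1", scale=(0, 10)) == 9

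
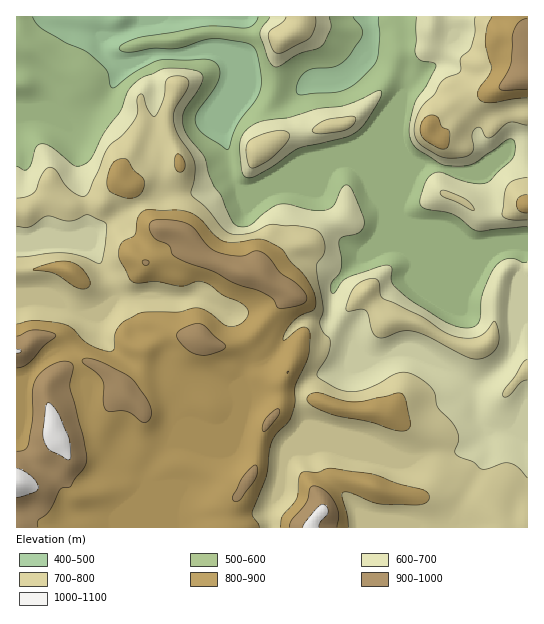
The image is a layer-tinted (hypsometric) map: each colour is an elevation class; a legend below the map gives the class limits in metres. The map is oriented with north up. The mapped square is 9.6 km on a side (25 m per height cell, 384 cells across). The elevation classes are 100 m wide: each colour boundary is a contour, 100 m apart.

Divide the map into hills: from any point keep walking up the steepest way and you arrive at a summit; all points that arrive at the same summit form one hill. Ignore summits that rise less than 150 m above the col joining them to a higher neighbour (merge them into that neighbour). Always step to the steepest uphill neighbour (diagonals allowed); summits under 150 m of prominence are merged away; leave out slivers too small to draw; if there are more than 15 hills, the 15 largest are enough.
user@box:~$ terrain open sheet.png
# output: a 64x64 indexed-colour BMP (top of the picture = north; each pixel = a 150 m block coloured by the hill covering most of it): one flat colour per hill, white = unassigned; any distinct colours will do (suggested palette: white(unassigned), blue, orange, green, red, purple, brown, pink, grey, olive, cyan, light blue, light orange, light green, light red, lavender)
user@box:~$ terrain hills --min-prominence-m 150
<image width="64" height="64" href="data:image/bmp;base64,Qk12CAAAAAAAAHYAAAAoAAAAQAAAAEAAAAABAAQAAAAAAAAIAAATCwAAEwsAABAAAAAAAAAA////ALR3HwAOf/8ALKAsACgn1gC9Z5QAS1aMAMJ34wB/f38AIr28AM++FwDox64AeLv/AIrfmACWmP8A1bDFABEREREREREREREREREREREzMzMzMzMzMzMzMzMzMzMzERERERERERERERERERERETMzMzMzMzMzMzMzMzMzMzMRERERERERERERERERERERMzMzMzMzMzMzMzMzMzMzMxEREREREREREREREREREREzMzMzMzMzMzMzMzMzMzMzERERERERERERERERERERERMzMzMzMzMzMzMzMzMzMzMREREREREREREREREREREREzMzMzMzMzMzMzMzMzMzMxERERERERERERERERERERETMzMzMzMzMzMzMzMzMzMzERERERERERERERERERERERMzMzMzMzMzMzMzMzMzMzMRERERERERERERERERERERETMzMzMzMzMzMzMzMzMzMxERERERERERERERERERERERMzMzMRERERERExMzMzMzERERERERERERERERERERERERERERERERERERERMzMzMRERERERERERERERERERERERERERERERERERERERMzMxEREREREREREREREREREREREREREREREREREREREREREREREREREREREREREREREREREREREREREREREREREREREREREREREREREREREREREREREREREREREREREREREREREREREREREREREREREREREREREREREREREREREREREREREREREREREREREREREREREREREREREREREREREREREREREREREREREREREREREREREREREREREREREREREREREREREREREREREREREREREREREREREREREREREREREREREREREREREREREREREREREREREREREREREREREREREREREREREREREREREREREREREREREREREREREREREREREREREREREREREREREREREREREREREREREREREREREREREREREREREREREREREREREREREREREREREREREREREREREREREREREREREREREREREREREREREREREREREREREREREREREREREREREREREREREREREREREREREREREREREREREREREREREREREREREREREREREREREREREREREREREREREREREREREREREREREREREREREREREREREREREREREREREREREREREREREREREREREREREREREREREREREREREREREREREREREREREREREREREREREREREREREREREREREREREREREREREREREREREREREREREREREREREREREREREREREREREREREREREREREREREREREREREREREREREREREREREREREREREREREREREREREREREREREREREREREREREREREREREREREREREREREREREREREREREREREREREREREREREREREREREREREREREREREREREREREREREREREREREREREREREREREREREREREREREREREREREREREREREREREREREREREREREREREREREREREREREREREREREREREREREREREREREREREREREVVVVVVVERERERERERERERERERERERERERERERERERFVVVVVVVURERERERERERERERERERERERERERERERFVVVVVVVVVVRERERERERERERERERERERERERERERERFVVVVVVVVVVVERERERERERERERERERERERERERERERFVVVVVVVVVVVURERERERERERERERERERERERERERERFVVVVVVVVVVVVRERERERERERERERERERRBEREREREREVVVVVVVVVVVVVERERERERERERERERERRERCIhEREREVVVVVVVVVVVVVURERERERERERERERERFEREREIhEREVVVVVVVVSJVVVVREREREREREREREREREUREREREIiESIiIiIiIiIiJVVVERERERERERERERERERREREREREQiIiIiIiIiIiIiVVURERERERERERERERERREREREREREQiIiIiIiIiIiIiIhERERERERERERERERFEREREREREREQiIiIiIiIiIiIiEREREREREREREREREUREREREREREREIiIiIiIiIiIiIRERERERERERERERERREREREREREREQiIiIiIiIiIiIhERERERERERERERERFEREREREREREREIiIiIiIiIiIiEREREREREREREREREURERERERERERERCIiIiIiIiIiIRERERERERERERERERREREZkREREREREQiIiIiIiIiIhERERERERERERERERFERGZmZERERERERCIiIiIiIiIiERERERERERERERERERRGZmZmZEREREREQiIiIiIiIiIRERERERERERERERERFGZmZmZmZmRERERCIiIiIiIiIhEREREREREREREREREWZmZmZmZmZkREQiIiIiIiIiIiERERERERERERERERERZmZmZmZmZmZEIiIiIiIiIiIiIREREREREREREREREREWZmZmZmZmZmIiIiIiIiIiIiIhERERERERERERERERERZmZmZmZmZmYiIiIiIiIiIiIiERERERERERERERERERFmZmZmZmZmZiIiIiIiIiIiIiIREREREREREREREREREWZmZmZmZmZmIiIiIiIiIiIiIhERERERERERERERERERZmZmZmZmZmYiIiIiIiIiIiIi"/>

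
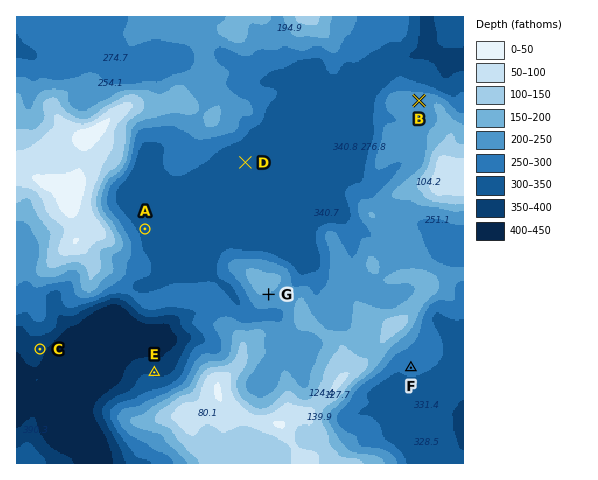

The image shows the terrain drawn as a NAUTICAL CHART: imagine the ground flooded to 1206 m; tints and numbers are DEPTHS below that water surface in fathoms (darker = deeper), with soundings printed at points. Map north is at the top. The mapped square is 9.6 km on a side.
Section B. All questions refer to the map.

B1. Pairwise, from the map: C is lower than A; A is lower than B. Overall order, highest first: B A C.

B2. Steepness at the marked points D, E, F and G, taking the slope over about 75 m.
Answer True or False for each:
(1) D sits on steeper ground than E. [False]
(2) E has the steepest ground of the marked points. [False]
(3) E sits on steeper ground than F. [True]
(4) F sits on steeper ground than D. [True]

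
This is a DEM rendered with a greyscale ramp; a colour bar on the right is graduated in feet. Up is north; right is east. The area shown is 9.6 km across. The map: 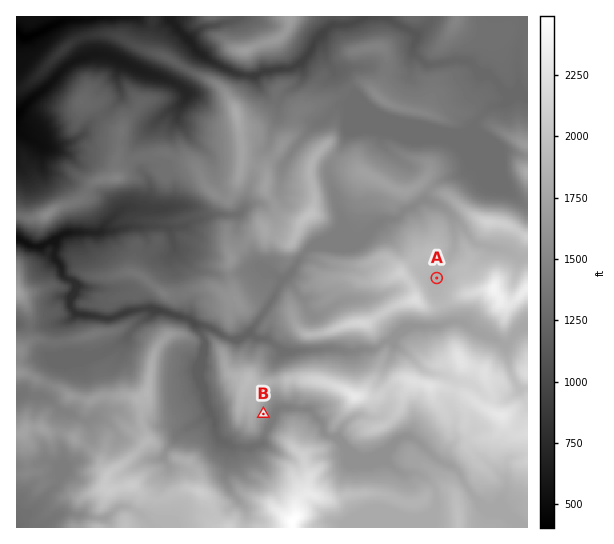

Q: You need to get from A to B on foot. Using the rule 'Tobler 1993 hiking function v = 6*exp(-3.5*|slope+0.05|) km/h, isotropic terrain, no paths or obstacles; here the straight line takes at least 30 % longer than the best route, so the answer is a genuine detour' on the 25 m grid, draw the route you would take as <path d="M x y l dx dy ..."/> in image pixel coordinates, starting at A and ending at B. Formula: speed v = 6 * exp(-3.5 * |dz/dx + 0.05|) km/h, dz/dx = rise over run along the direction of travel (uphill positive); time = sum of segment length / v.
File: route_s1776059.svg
<path d="M437 278l0 31-2 2-2 3-6 3-17 0-8 4-9 10-3 6-15 14-5 3-3 0-13 7-43 0-29 14-11 11-8 16 0 12"/>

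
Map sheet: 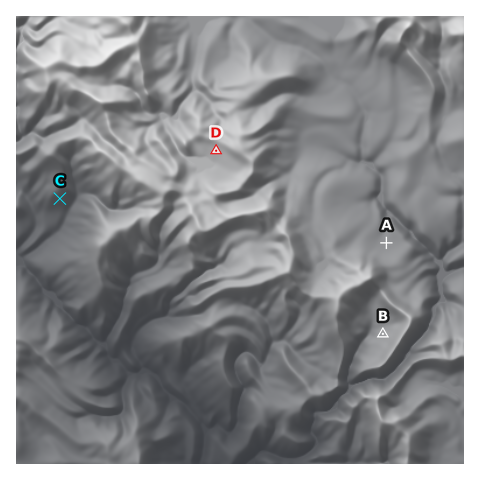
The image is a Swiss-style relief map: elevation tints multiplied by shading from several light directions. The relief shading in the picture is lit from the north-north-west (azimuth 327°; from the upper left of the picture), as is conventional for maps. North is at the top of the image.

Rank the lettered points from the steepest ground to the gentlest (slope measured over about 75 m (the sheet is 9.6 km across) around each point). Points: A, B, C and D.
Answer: C B D A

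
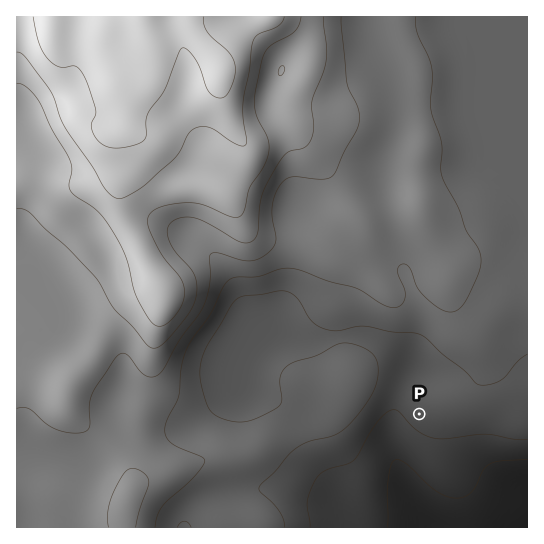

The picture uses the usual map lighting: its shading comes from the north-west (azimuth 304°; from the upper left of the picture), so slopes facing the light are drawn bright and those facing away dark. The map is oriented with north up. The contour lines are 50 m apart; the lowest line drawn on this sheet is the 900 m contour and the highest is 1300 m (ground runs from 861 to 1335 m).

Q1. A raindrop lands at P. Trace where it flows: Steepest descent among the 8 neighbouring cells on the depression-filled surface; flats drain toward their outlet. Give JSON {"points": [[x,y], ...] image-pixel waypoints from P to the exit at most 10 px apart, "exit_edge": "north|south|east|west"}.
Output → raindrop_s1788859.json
{"points": [[419, 414], [409, 425], [398, 435], [393, 446], [394, 457], [398, 467], [402, 478], [406, 489], [411, 499], [418, 510], [423, 521], [427, 527]], "exit_edge": "south"}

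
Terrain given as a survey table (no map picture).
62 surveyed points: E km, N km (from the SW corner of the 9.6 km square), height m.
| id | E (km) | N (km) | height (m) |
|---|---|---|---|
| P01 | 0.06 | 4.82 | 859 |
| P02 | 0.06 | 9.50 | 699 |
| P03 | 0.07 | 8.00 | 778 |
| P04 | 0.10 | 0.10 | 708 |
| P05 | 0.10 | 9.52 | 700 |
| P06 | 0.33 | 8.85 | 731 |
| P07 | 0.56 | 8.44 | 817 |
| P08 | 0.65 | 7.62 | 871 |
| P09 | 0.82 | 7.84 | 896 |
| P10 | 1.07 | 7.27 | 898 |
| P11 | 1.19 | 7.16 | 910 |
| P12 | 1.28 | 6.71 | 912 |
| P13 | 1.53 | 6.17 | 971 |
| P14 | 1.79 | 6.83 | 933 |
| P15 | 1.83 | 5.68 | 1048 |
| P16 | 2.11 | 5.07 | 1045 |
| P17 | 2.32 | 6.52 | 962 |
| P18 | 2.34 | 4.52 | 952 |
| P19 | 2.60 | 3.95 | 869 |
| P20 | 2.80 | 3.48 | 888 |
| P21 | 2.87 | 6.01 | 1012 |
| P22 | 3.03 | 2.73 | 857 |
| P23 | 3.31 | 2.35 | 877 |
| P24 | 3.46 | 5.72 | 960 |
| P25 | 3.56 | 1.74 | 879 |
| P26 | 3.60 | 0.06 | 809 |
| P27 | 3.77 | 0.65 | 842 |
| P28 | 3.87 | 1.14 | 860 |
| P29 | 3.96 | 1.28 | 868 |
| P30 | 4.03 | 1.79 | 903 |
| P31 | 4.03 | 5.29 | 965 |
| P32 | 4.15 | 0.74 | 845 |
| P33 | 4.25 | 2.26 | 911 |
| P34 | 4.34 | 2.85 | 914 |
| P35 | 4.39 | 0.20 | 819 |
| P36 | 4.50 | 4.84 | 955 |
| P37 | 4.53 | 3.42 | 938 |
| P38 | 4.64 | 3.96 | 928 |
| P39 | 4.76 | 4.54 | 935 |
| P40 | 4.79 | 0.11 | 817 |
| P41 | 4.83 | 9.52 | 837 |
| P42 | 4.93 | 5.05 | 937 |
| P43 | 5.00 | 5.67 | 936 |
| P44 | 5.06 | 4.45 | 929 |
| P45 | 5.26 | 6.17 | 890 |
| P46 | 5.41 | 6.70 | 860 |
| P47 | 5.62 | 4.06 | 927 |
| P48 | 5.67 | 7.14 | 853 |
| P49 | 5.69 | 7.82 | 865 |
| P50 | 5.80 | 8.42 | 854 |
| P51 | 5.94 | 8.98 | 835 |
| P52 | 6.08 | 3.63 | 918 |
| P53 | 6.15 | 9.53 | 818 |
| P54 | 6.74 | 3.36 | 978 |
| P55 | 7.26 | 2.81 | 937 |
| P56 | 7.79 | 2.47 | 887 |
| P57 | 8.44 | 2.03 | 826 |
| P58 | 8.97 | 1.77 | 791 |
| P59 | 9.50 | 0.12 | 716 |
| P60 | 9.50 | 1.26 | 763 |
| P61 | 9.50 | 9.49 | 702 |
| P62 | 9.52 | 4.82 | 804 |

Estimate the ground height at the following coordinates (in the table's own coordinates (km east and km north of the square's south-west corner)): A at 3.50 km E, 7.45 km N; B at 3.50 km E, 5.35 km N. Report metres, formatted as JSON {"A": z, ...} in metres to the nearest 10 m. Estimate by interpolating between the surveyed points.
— {"A": 950, "B": 970}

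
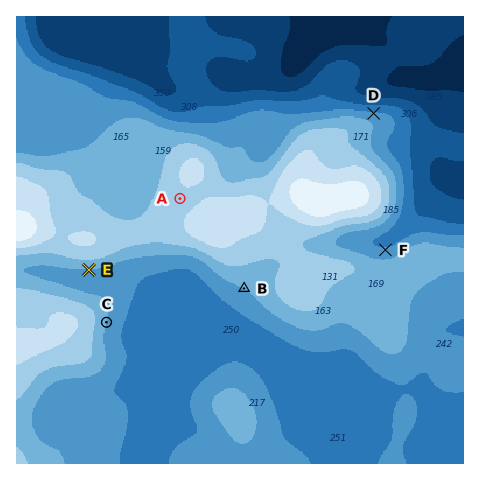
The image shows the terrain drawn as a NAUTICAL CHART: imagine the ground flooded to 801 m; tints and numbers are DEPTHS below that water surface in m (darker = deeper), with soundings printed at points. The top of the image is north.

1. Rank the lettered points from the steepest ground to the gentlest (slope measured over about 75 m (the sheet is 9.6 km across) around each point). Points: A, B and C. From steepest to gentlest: C B A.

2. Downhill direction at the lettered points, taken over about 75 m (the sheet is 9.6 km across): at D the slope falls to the N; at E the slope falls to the S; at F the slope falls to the N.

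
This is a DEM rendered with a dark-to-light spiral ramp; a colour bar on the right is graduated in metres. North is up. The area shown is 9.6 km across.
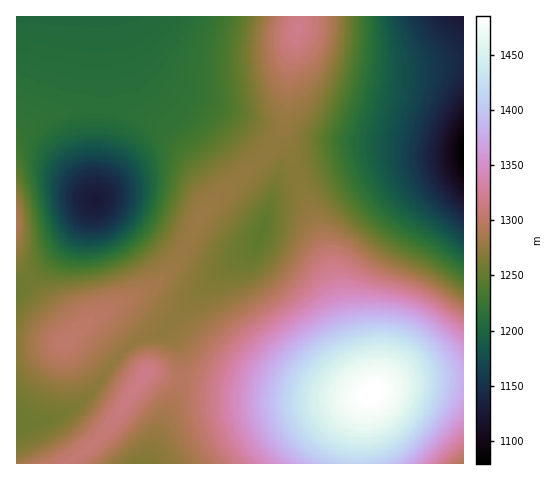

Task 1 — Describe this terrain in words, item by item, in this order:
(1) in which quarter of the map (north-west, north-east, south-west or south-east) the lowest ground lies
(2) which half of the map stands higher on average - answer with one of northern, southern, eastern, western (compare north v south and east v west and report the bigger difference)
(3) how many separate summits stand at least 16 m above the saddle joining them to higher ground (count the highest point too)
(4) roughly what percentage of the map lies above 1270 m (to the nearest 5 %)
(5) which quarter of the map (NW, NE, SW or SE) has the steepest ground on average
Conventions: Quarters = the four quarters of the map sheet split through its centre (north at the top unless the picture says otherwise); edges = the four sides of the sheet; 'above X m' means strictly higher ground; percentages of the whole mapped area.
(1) The lowest point lies in the north-east quarter of the map.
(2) On average the southern half of the map is the higher ground.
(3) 5 summits rise at least 16 m above their surroundings.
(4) Roughly 50 % of the ground is higher than 1270 m.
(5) Slopes are steepest in the south-east quarter.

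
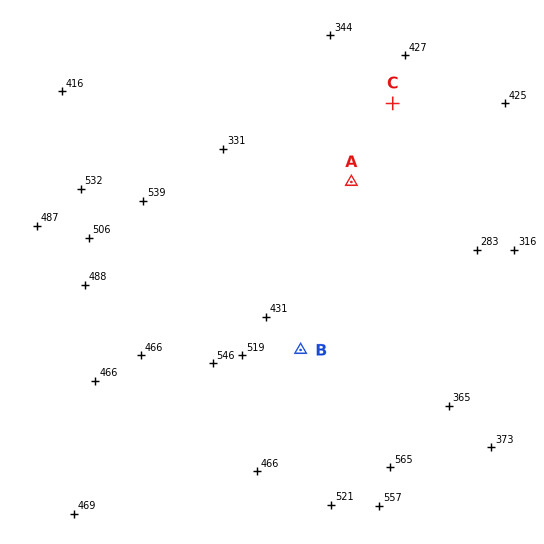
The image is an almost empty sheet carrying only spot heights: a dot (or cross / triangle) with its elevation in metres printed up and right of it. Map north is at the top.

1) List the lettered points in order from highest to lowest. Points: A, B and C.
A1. B C A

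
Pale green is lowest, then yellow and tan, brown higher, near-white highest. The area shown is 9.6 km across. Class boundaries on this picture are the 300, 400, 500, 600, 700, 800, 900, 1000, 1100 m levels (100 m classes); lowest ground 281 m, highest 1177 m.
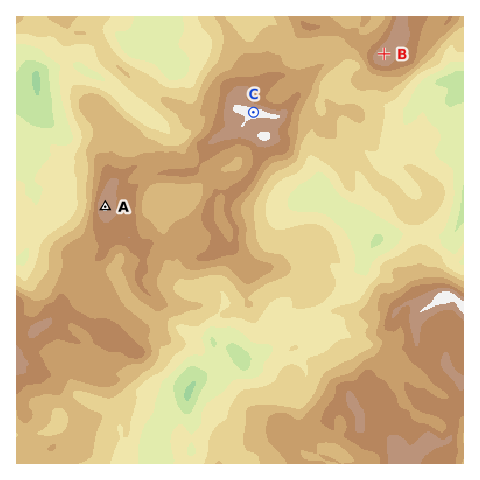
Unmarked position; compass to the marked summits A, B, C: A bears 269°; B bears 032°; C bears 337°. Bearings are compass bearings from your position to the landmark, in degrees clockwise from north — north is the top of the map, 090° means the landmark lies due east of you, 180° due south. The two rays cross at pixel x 291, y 203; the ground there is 480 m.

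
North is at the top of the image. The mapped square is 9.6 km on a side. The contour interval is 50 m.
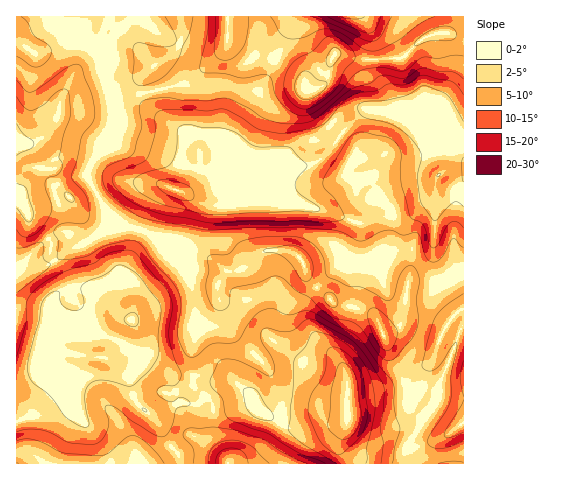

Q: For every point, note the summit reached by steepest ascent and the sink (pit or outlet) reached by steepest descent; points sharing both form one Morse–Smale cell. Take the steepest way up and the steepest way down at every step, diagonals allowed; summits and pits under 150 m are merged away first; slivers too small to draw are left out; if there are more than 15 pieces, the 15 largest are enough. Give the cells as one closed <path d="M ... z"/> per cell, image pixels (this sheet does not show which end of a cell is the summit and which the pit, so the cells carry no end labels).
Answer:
<path d="M77 38l-13 1-26 14-22-11 0 378 20-6 23-20 11-5 3-4 3-21 5-7 6-1 19 2 13 9 9 9 6 21 4 8 14 9 12-2 16-10 16 1 19-16 10-5 10 0 19 16 4 11 5 5 24 12 13 0 16-8 10 3 17 0 4-3-1 8-7 16 0 6 7 16 117 0 1-192-30 11-25 0-1-10-9-9-16-8-7 0-9 9-6 13-2 28 5 3-2 1-28-7-26-25-6-18-11-8-26-2-19 17-18 5-29-20-20-8-18-3-21-11-21-5-11-11-21-36 4-14 14-16 2-9 9-16 0-11-8-18-3-18 2-17-5-7z"/><path d="M228 16l-212 1 0 24 19 12 12-3 17-11 13-1 25 14 5 7-2 17 3 18 8 18 0 11-9 16-2 9-14 16-4 14 21 36 16 13 16 3 25 12 17 3 26 11 20 16 18-5 19-17 26 2 11 8 6 18 26 25 23 6 4-1-2-2 0-16 3-16 5-9 9-9 7 0 16 8 9 9 1 10 31-1 23-10 1-236-18-4-15 3-11 5-18 18-42 1-17-5-8 0-5 9-5 19-7 6-11 2-3-9-13-11-19-11-15-5-13-10-13-4-3-2z"/><path d="M87 356l-6 1-5 7-3 21-3 4-11 5-23 20-20 7 1 43 328-1-6-15 0-6 7-16 1-8-4 3-17 0-10-3-16 8-13 0-24-12-5-5-4-11-19-16-10 0-10 5-19 16-16-1-16 10-12 2-14-9-4-8-6-21-9-9-13-9z"/><path d="M463 16l-234 0-1 22 6 4 12 3 11 9 15 5 19 11 13 11 3 9 7 0 11-8 5-19 5-9 8 0 17 5 42-1 18-18 11-5 15-3 17 4z"/>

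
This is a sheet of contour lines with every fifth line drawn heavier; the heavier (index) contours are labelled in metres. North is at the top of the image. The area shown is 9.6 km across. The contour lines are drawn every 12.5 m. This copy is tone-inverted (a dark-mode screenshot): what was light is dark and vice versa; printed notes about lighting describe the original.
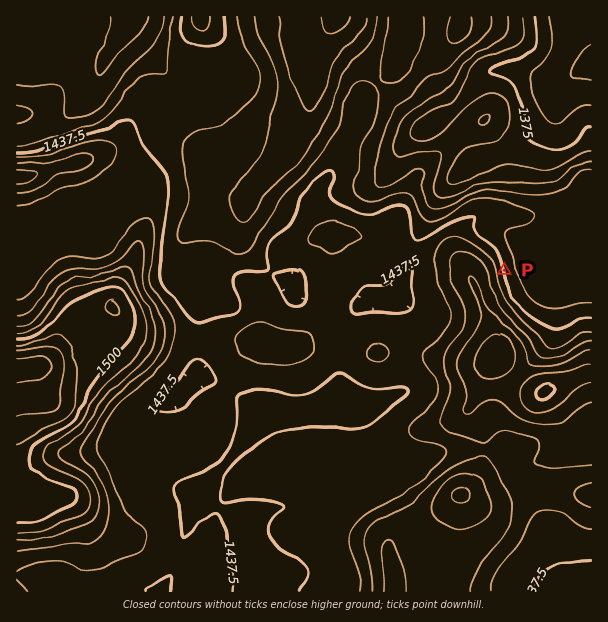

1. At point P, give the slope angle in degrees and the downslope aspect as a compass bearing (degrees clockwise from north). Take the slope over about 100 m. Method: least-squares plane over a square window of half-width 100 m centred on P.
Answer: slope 5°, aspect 77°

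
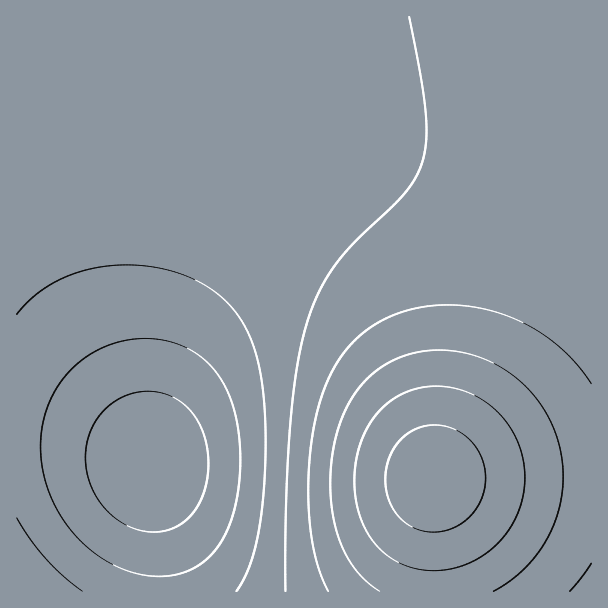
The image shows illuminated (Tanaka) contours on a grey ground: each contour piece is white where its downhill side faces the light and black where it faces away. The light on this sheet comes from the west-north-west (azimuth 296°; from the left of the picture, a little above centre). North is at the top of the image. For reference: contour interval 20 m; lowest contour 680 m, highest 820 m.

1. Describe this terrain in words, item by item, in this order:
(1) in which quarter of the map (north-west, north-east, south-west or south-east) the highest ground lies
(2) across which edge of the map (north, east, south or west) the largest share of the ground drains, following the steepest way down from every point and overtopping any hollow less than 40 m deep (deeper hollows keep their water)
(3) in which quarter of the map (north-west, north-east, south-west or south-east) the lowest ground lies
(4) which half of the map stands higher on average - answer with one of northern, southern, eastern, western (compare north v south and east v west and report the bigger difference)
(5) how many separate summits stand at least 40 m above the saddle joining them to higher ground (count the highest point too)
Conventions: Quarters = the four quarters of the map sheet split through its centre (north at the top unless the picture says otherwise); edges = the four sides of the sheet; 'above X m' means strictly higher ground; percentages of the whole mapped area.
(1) The highest ground is in the south-east quarter.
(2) The largest share of the runoff leaves by the southern edge.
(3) The lowest point lies in the south-west quarter of the map.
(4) On average the eastern half of the map is the higher ground.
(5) Counting only tops that stand 40 m proud, the map has 1 summit.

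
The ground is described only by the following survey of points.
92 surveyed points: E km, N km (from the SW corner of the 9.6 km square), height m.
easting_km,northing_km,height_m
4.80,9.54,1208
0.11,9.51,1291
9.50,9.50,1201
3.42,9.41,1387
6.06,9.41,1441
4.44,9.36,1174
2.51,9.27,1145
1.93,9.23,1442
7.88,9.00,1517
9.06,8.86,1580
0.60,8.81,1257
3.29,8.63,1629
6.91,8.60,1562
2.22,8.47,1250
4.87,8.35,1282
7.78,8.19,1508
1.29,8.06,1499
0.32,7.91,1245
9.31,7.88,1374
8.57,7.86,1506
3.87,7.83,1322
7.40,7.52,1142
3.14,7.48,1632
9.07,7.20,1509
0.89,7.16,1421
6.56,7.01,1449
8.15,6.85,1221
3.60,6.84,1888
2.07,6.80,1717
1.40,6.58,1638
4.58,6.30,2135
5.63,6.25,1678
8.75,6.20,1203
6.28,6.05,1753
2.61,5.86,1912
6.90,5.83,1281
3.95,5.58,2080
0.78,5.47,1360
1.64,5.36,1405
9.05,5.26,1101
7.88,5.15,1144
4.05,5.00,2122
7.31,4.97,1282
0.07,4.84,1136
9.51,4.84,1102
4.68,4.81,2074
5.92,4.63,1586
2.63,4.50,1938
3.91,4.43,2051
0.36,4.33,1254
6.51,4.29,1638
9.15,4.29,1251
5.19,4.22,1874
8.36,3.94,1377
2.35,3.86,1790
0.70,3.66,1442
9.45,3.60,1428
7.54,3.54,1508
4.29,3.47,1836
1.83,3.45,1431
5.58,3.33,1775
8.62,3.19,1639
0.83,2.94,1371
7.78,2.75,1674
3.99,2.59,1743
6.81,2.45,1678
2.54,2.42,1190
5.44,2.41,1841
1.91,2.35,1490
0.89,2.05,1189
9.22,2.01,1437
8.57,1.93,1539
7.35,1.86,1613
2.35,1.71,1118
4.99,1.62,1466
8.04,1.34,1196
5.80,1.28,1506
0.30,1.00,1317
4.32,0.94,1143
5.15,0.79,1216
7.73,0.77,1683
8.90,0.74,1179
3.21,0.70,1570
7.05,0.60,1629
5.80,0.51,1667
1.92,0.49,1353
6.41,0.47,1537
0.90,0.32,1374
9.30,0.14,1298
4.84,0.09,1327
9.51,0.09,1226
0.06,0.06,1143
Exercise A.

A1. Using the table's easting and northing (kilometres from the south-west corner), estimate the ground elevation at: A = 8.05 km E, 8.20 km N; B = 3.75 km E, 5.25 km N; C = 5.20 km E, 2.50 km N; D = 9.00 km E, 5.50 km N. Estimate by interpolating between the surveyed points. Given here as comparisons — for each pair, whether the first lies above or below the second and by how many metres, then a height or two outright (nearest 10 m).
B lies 900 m above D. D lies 540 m below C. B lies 490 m above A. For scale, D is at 1150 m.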